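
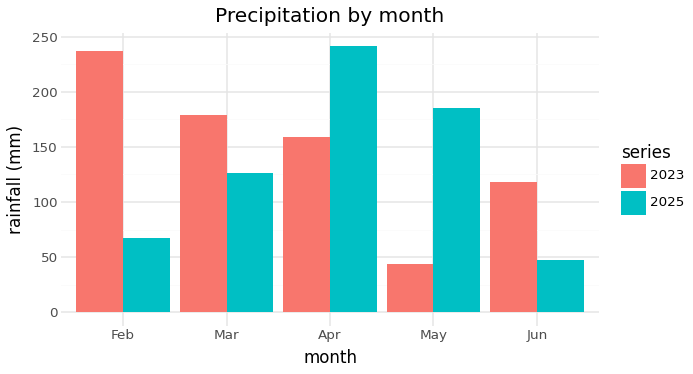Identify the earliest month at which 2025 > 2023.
Apr

Mar: 2025 ≈ 125 vs 2023 ≈ 175 (not yet); Apr: 2025 ≈ 250 vs 2023 ≈ 150 (first crossover).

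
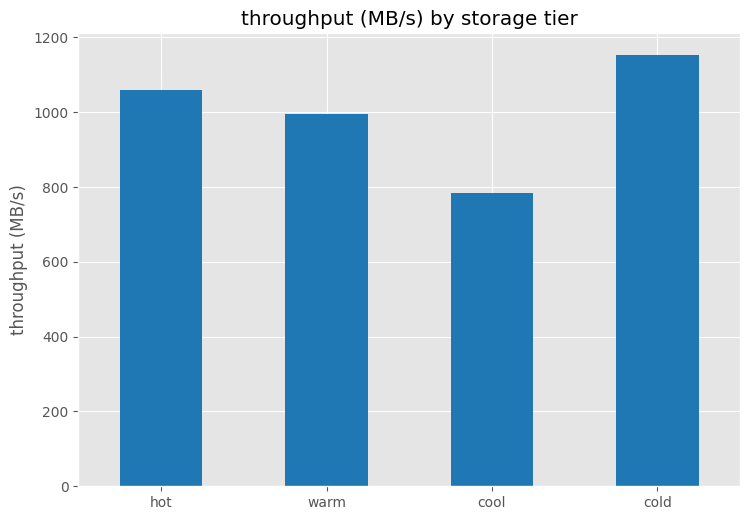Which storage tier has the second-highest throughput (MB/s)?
hot

Top 3: cold ≈ 1200, hot ≈ 1100, warm ≈ 1000.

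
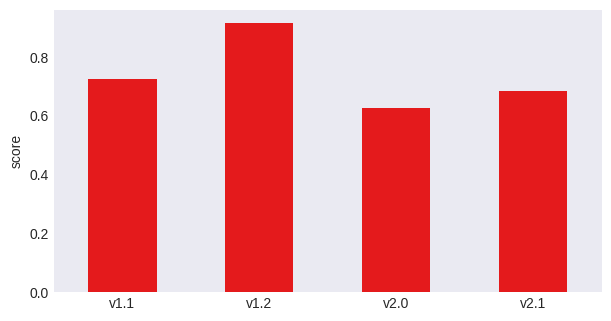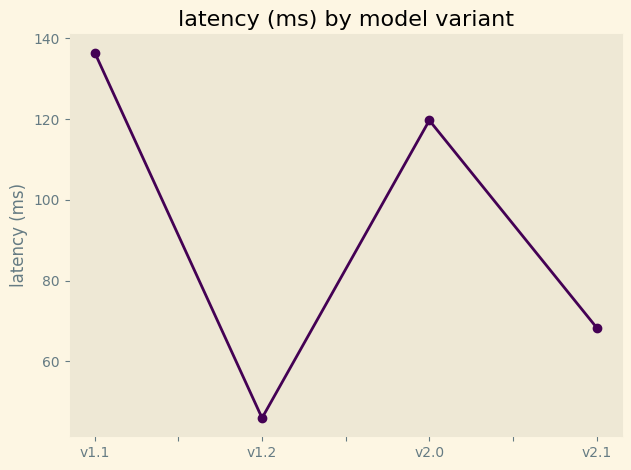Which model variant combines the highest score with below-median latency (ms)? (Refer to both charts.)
v1.2

Chart 2 median latency (ms) ≈ 100; below-median model variants: v1.2, v2.1. Among those, v1.2 has the highest score (≈ 0.9).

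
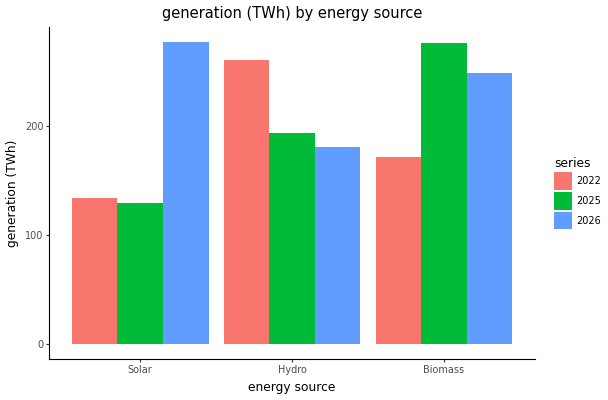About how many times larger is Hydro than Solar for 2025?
Hydro ≈ 200, Solar ≈ 125; 200/125 ≈ 1.6.

≈ 1.6×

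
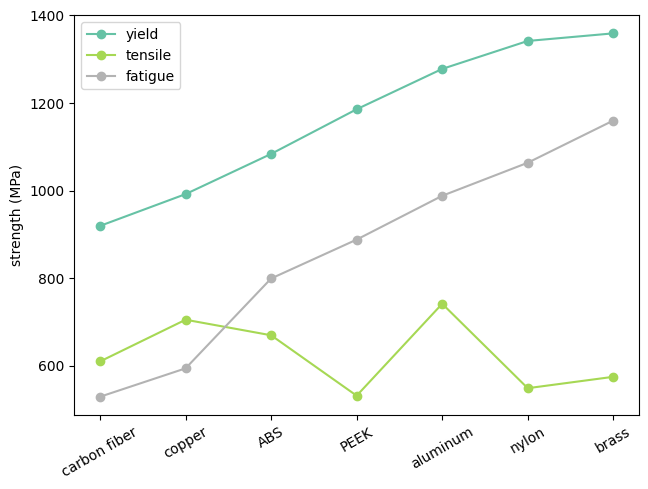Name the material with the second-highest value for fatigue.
Top 3 for fatigue: brass ≈ 1200, nylon ≈ 1100, aluminum ≈ 1000.

nylon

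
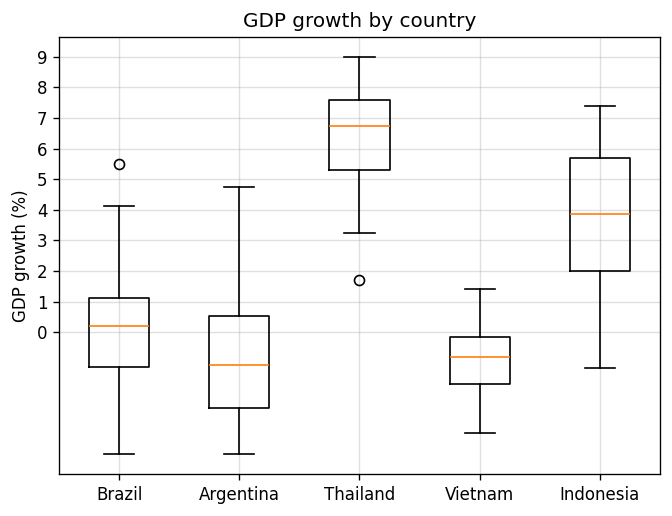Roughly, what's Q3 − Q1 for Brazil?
≈ 2

Q3 ≈ 1, Q1 ≈ -1; IQR ≈ 2.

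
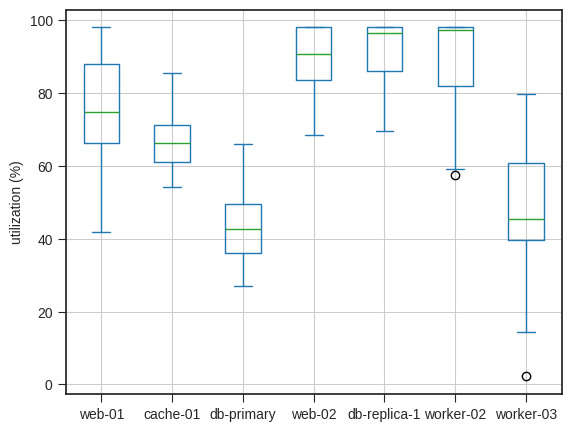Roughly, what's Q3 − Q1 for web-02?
≈ 15

Q3 ≈ 100, Q1 ≈ 85; IQR ≈ 15.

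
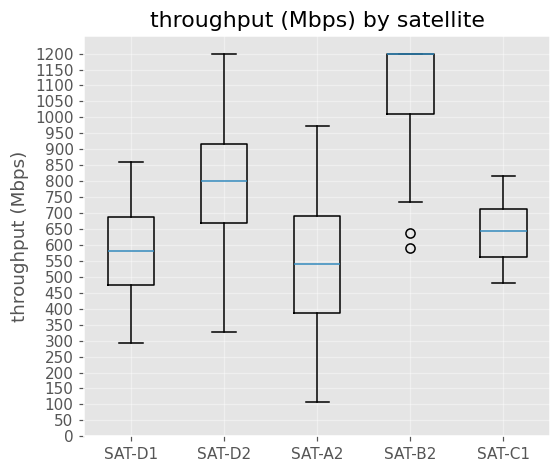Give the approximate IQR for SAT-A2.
≈ 300

Q3 ≈ 700, Q1 ≈ 400; IQR ≈ 300.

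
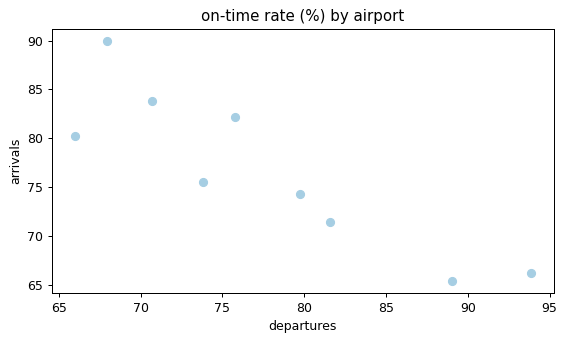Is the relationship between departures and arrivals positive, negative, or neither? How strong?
Points are negatively correlated; strong (|r| ≈ 0.9).

negative, strong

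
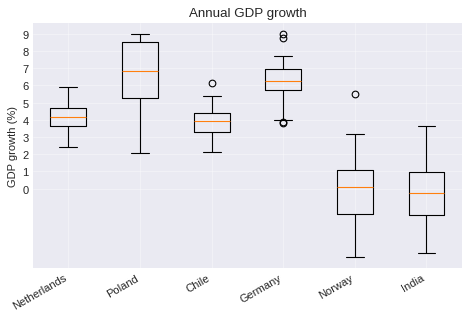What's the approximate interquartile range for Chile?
Q3 ≈ 4, Q1 ≈ 3; IQR ≈ 1.

≈ 1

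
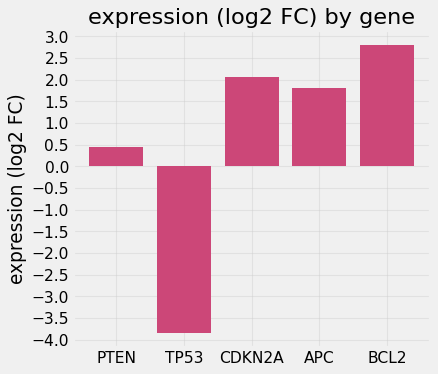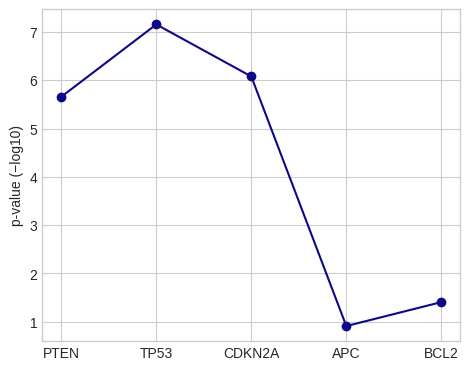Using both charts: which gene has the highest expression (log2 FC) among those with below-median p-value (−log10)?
BCL2

Chart 2 median p-value (−log10) ≈ 6; below-median genes: APC, BCL2. Among those, BCL2 has the highest expression (log2 FC) (≈ 3).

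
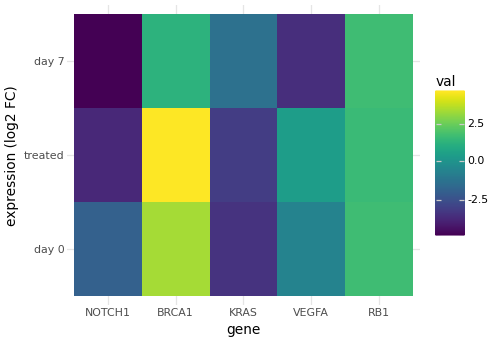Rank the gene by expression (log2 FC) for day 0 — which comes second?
Top 3 for day 0: BRCA1 ≈ 3, RB1 ≈ 2, VEGFA ≈ -1.

RB1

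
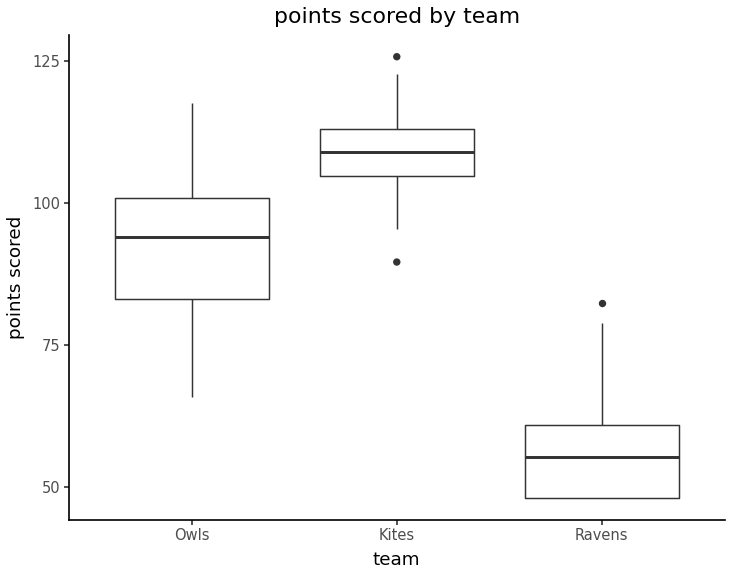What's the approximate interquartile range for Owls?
≈ 15

Q3 ≈ 100, Q1 ≈ 85; IQR ≈ 15.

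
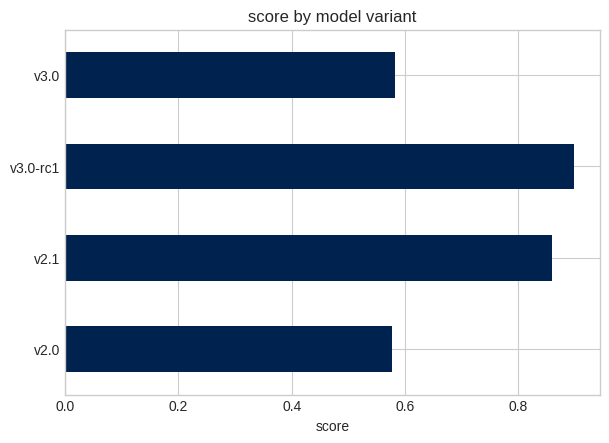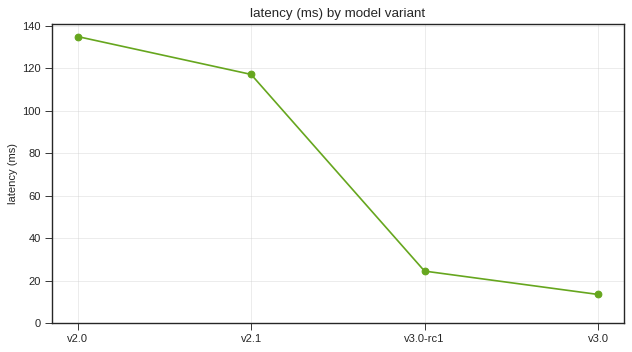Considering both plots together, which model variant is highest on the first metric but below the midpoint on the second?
Chart 2 median latency (ms) ≈ 80; below-median model variants: v3.0-rc1, v3.0. Among those, v3.0-rc1 has the highest score (≈ 0.9).

v3.0-rc1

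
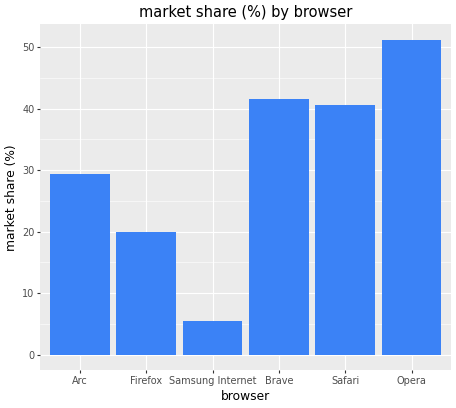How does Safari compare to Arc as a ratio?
Safari ≈ 40, Arc ≈ 30; 40/30 ≈ 1.33.

≈ 1.33×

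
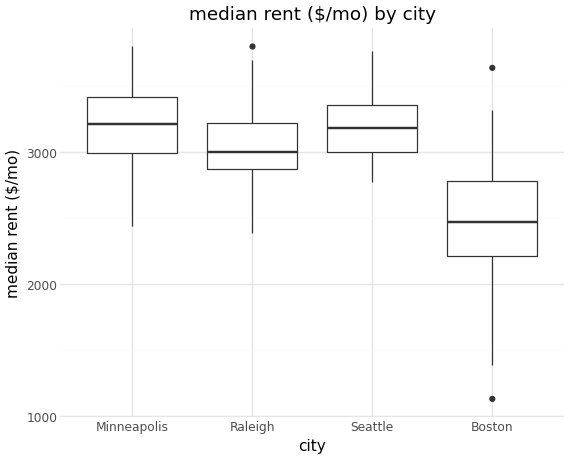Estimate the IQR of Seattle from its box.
Q3 ≈ 3400, Q1 ≈ 3000; IQR ≈ 400.

≈ 400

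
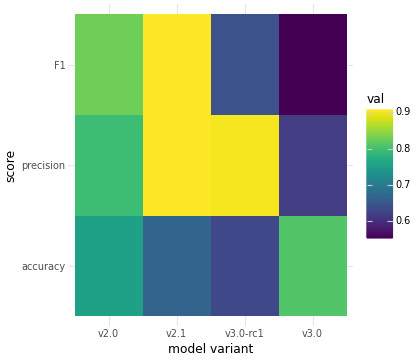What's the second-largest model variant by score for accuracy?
v2.0

Top 3 for accuracy: v3.0 ≈ 0.80, v2.0 ≈ 0.75, v2.1 ≈ 0.65.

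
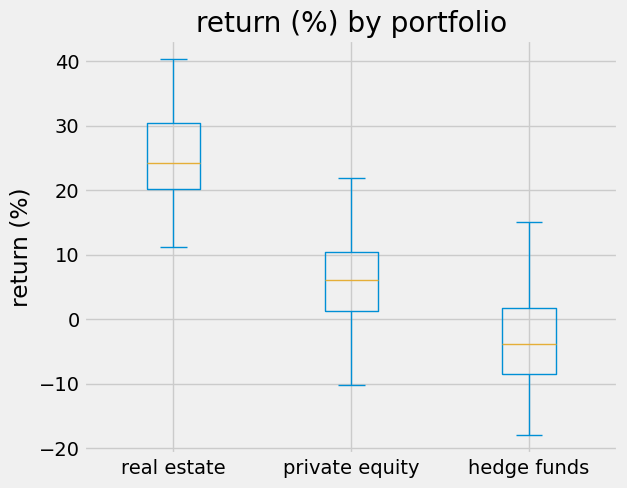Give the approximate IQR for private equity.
≈ 10

Q3 ≈ 10, Q1 ≈ 0; IQR ≈ 10.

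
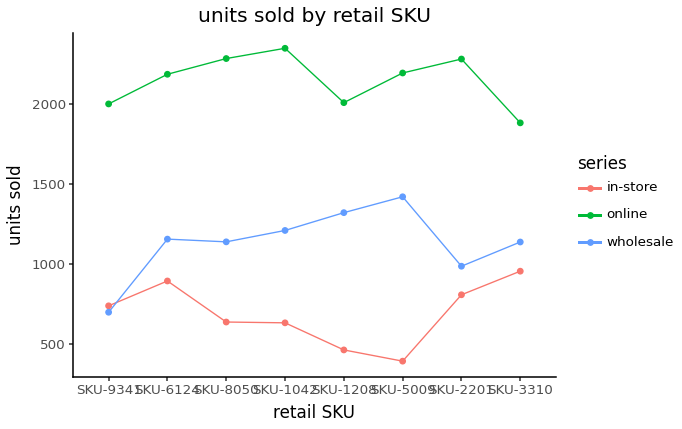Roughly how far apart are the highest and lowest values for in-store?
≈ 600

Max SKU-3310 ≈ 1000, min SKU-5009 ≈ 400; range ≈ 600.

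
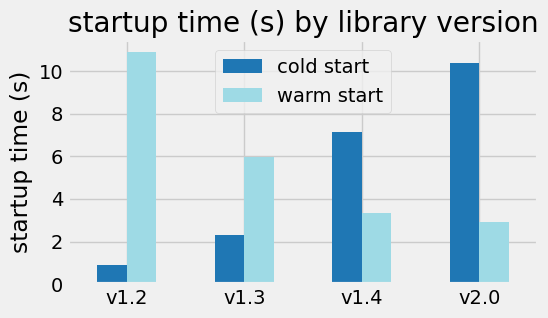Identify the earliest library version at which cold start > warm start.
v1.4

v1.3: cold start ≈ 2 vs warm start ≈ 6 (not yet); v1.4: cold start ≈ 7 vs warm start ≈ 3 (first crossover).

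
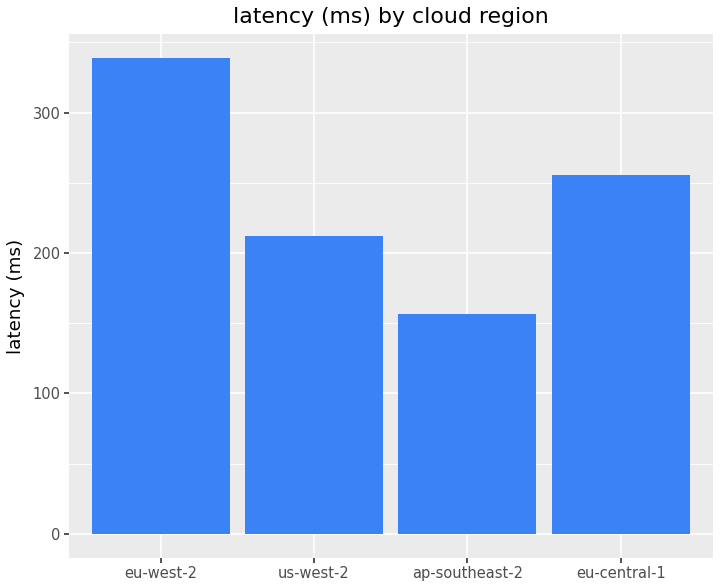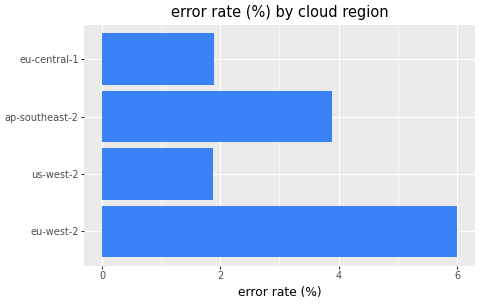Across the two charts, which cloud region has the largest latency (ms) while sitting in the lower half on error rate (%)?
eu-central-1

Chart 2 median error rate (%) ≈ 3; below-median cloud regions: us-west-2, eu-central-1. Among those, eu-central-1 has the highest latency (ms) (≈ 250).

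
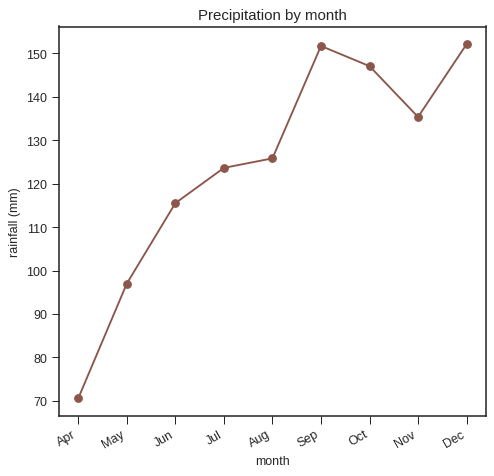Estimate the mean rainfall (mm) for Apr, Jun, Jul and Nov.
(70 + 120 + 120 + 140) / 4 ≈ 112.

≈ 112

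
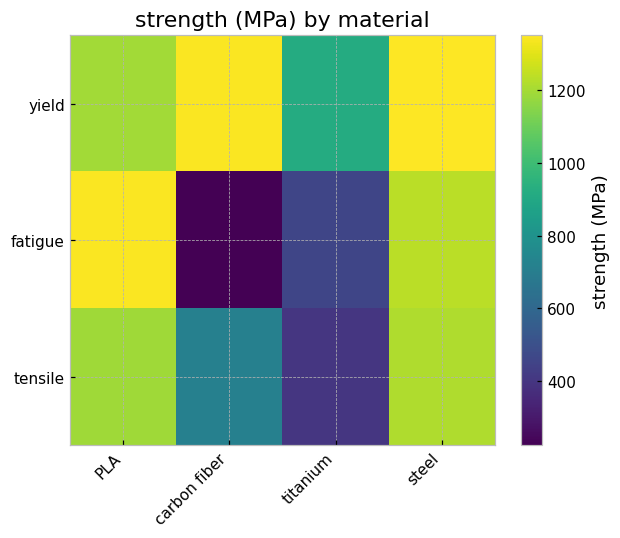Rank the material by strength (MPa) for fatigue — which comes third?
titanium

Top 4 for fatigue: PLA ≈ 1300, steel ≈ 1200, titanium ≈ 500, carbon fiber ≈ 200.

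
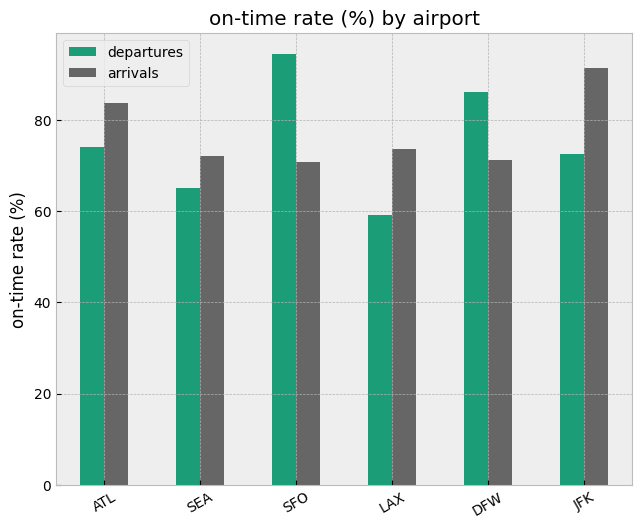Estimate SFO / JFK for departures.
SFO ≈ 90, JFK ≈ 70; 90/70 ≈ 1.29.

≈ 1.29×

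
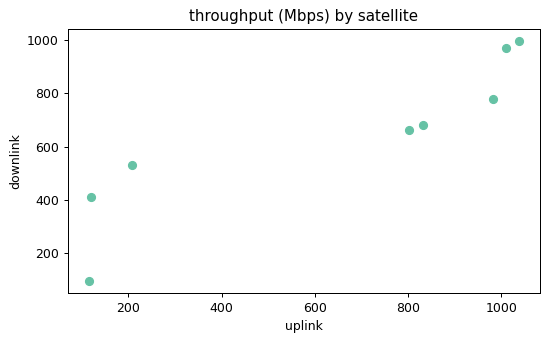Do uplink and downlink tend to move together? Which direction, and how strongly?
Points are positively correlated; strong (|r| ≈ 0.9).

positive, strong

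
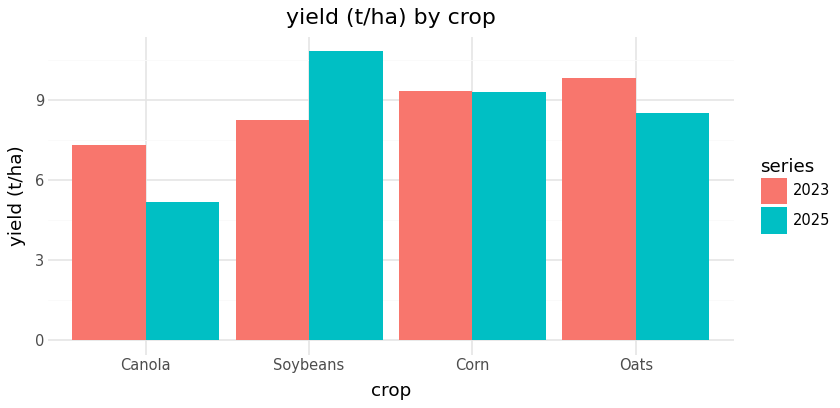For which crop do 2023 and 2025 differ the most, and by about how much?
Soybeans, ≈ 3 t/ha

Soybeans: 2023 ≈ 8, 2025 ≈ 11 → gap ≈ 3. Next-largest (Canola) is only ≈ 2.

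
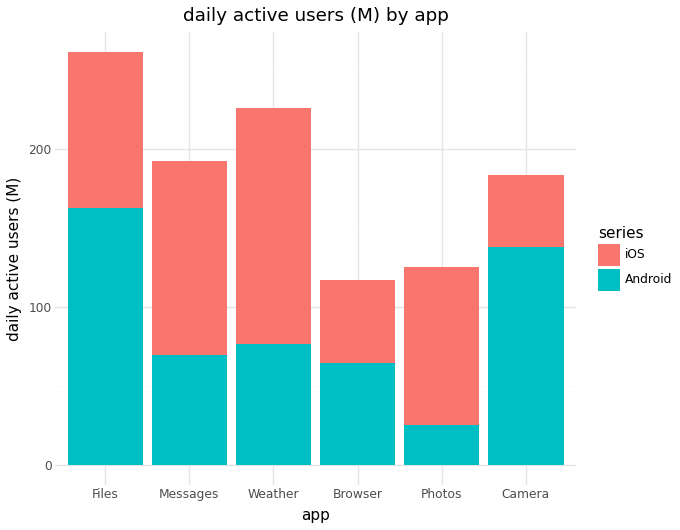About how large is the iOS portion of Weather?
iOS top ≈ 225, bottom ≈ 75; segment ≈ 150.

≈ 150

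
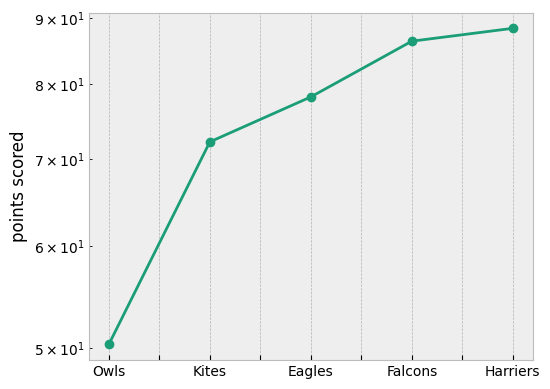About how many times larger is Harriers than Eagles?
≈ 1.12×

Harriers ≈ 90, Eagles ≈ 80; 90/80 ≈ 1.12.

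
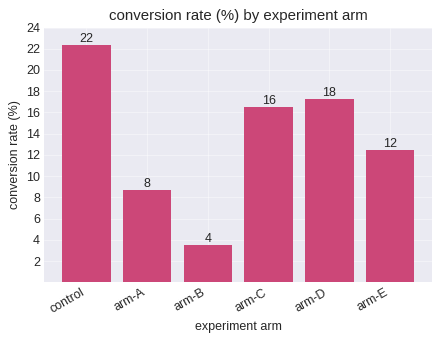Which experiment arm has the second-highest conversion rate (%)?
arm-D

Top 3: control ≈ 22, arm-D ≈ 18, arm-C ≈ 16.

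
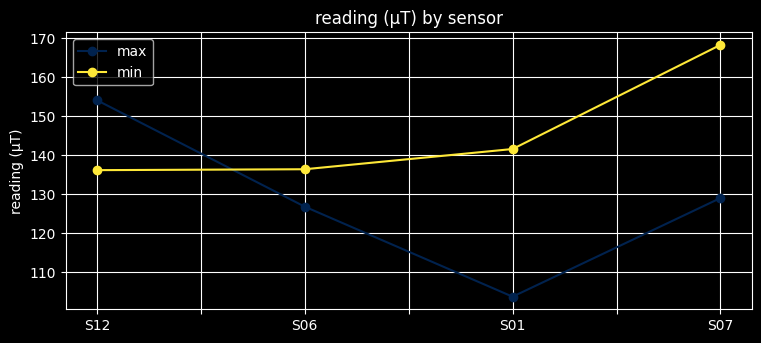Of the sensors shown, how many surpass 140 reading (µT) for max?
Above 140: S12.

1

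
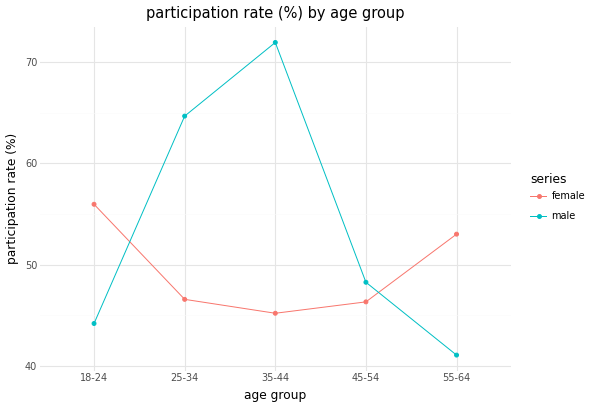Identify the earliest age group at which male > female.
25-34

18-24: male ≈ 45 vs female ≈ 55 (not yet); 25-34: male ≈ 65 vs female ≈ 45 (first crossover).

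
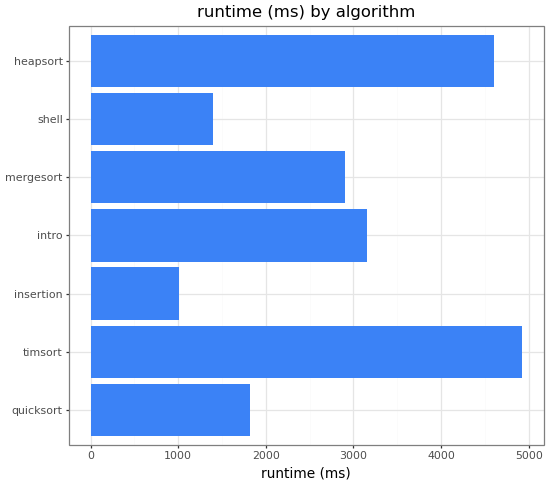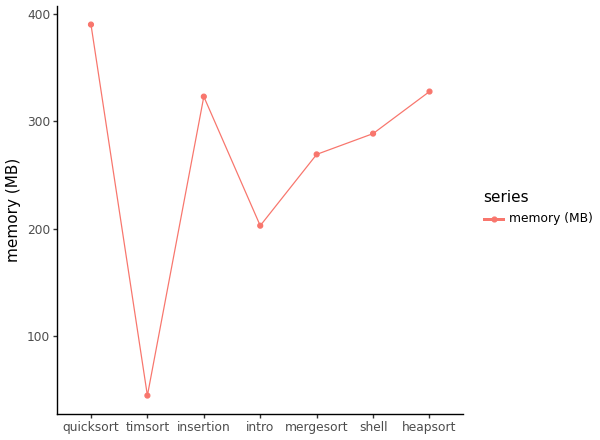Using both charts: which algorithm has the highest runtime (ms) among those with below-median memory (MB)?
timsort

Chart 2 median memory (MB) ≈ 300; below-median algorithms: timsort, intro, mergesort. Among those, timsort has the highest runtime (ms) (≈ 5000).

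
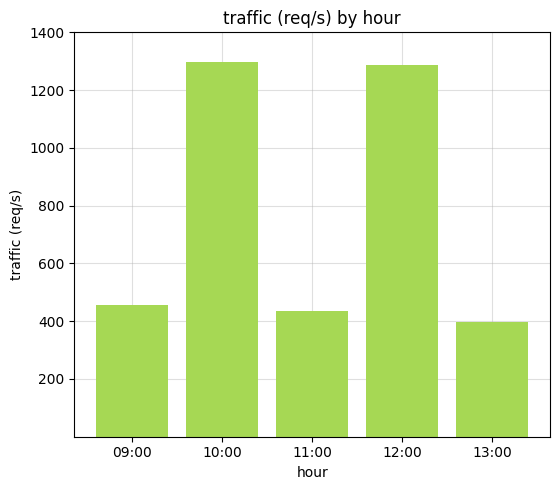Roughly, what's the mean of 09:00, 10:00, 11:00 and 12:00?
≈ 800

(400 + 1200 + 400 + 1200) / 4 ≈ 800.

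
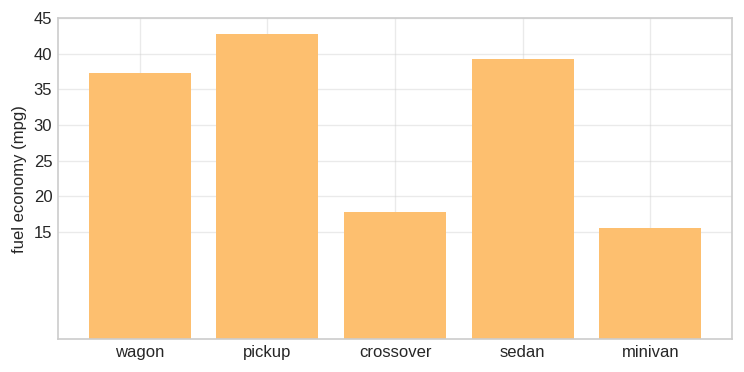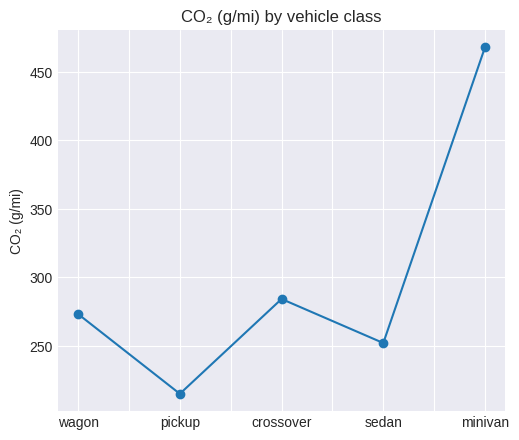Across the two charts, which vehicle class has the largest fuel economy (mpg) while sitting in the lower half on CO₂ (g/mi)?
Chart 2 median CO₂ (g/mi) ≈ 250; below-median vehicle classes: pickup, sedan. Among those, pickup has the highest fuel economy (mpg) (≈ 45).

pickup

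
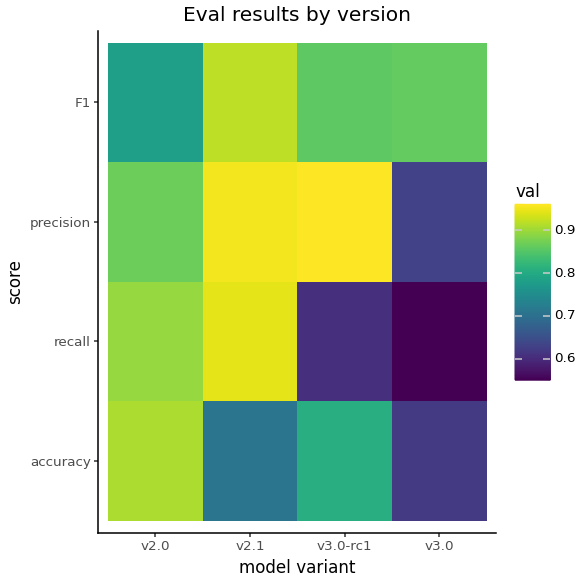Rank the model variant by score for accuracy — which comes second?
v3.0-rc1

Top 3 for accuracy: v2.0 ≈ 0.90, v3.0-rc1 ≈ 0.80, v2.1 ≈ 0.70.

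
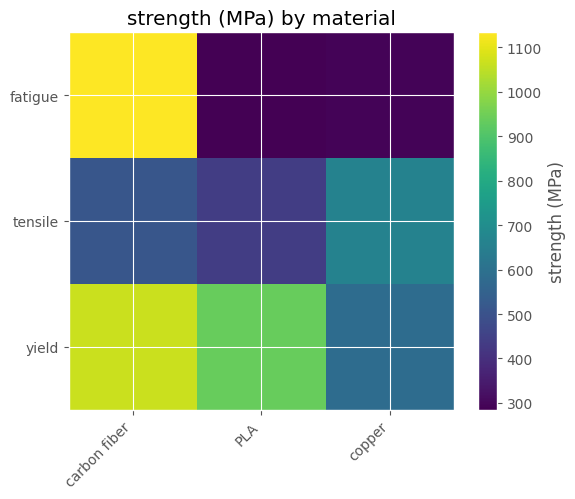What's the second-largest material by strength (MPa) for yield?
Top 3 for yield: carbon fiber ≈ 1100, PLA ≈ 900, copper ≈ 600.

PLA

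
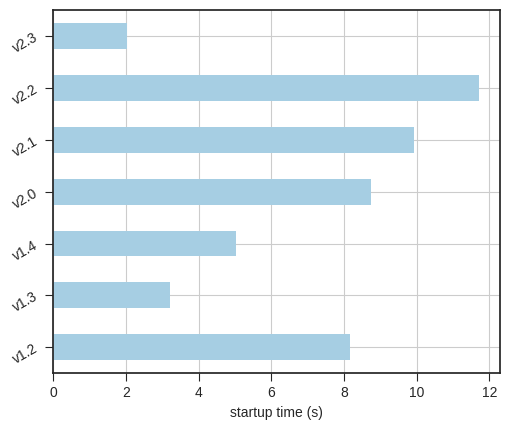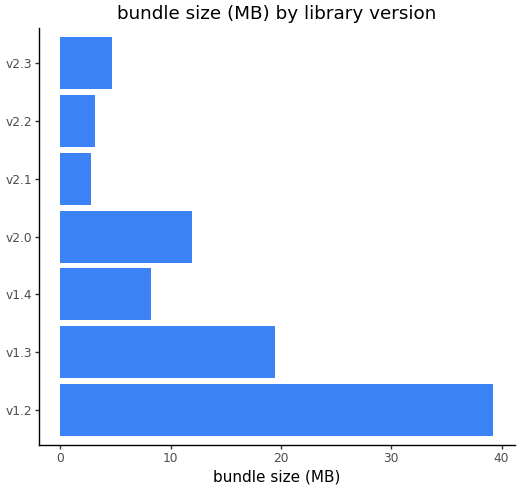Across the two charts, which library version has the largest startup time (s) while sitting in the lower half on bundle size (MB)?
v2.2

Chart 2 median bundle size (MB) ≈ 10; below-median library versions: v2.1, v2.2, v2.3. Among those, v2.2 has the highest startup time (s) (≈ 12).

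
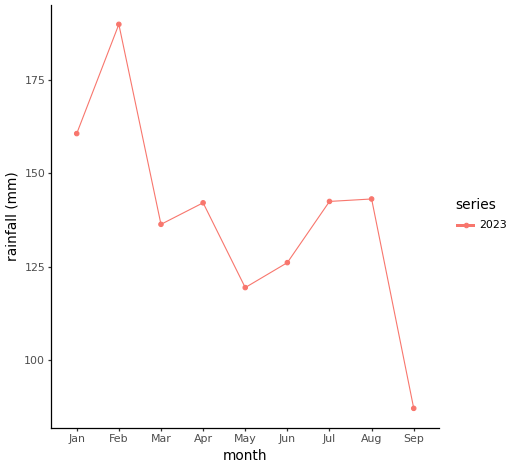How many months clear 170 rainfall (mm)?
Above 170: Feb.

1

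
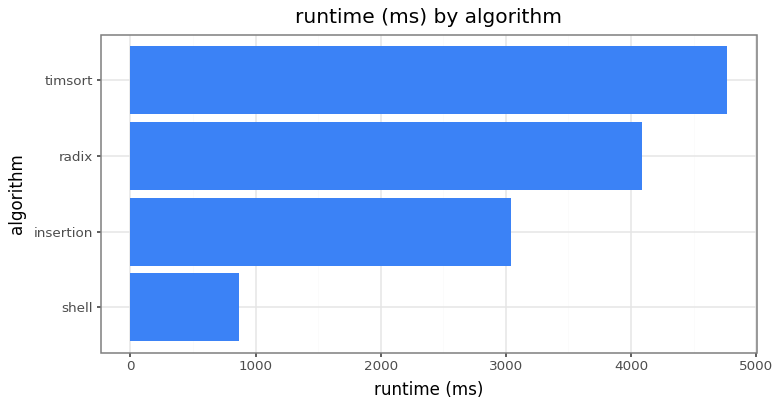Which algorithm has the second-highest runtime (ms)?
radix

Top 3: timsort ≈ 5000, radix ≈ 4000, insertion ≈ 3000.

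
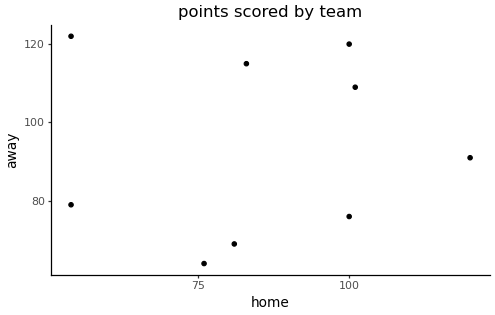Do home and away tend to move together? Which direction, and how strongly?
Points are roughly uncorrelated; weak (|r| ≈ 0.0).

no clear correlation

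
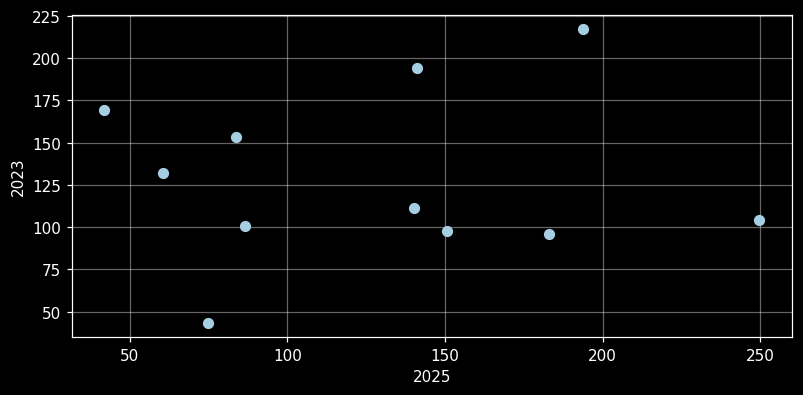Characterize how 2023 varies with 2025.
no clear correlation

Points are roughly uncorrelated; weak (|r| ≈ 0.1).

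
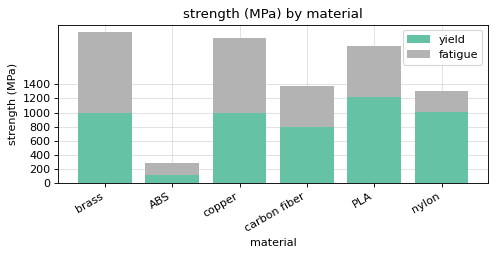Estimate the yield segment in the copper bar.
≈ 1000

yield top ≈ 1000, bottom ≈ 0; segment ≈ 1000.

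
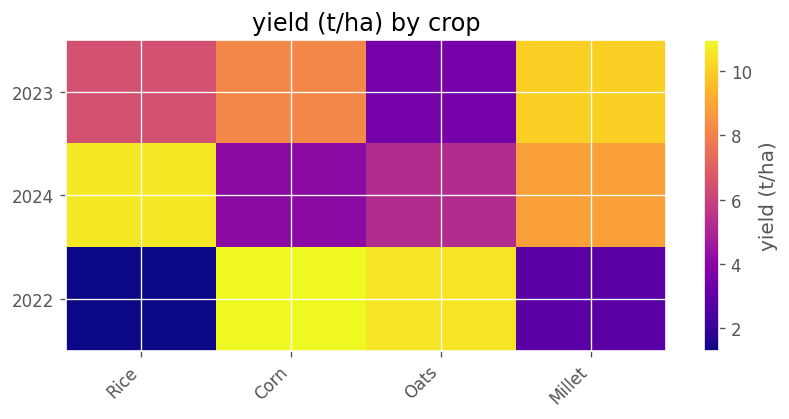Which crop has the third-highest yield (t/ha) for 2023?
Top 4 for 2023: Millet ≈ 10, Corn ≈ 8, Rice ≈ 6, Oats ≈ 4.

Rice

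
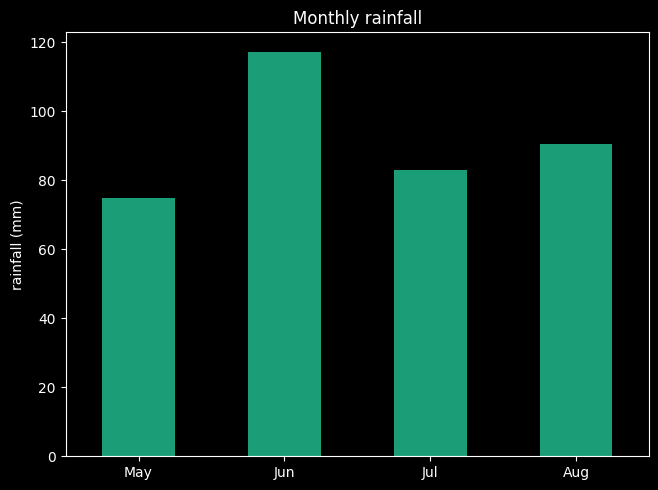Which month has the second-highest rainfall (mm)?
Aug

Top 3: Jun ≈ 120, Aug ≈ 90, Jul ≈ 80.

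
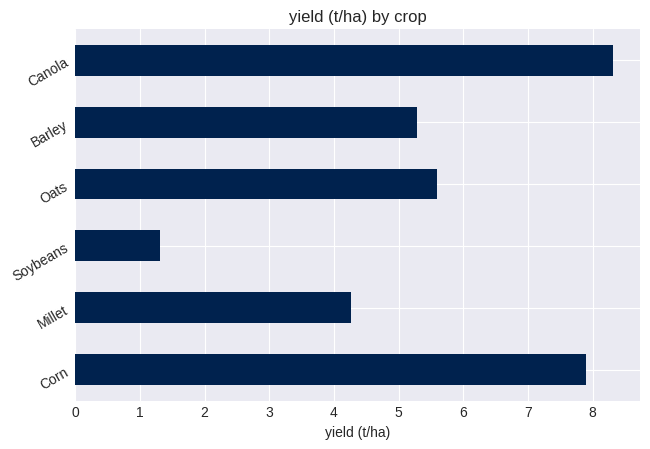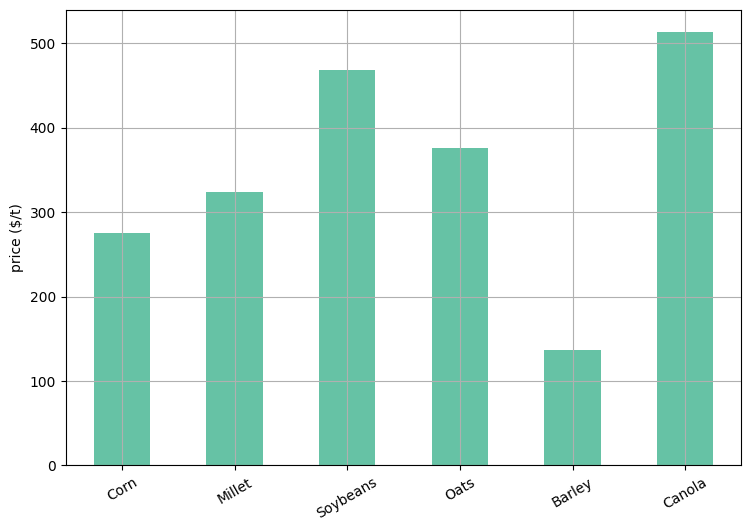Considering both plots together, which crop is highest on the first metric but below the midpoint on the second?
Corn

Chart 2 median price ($/t) ≈ 350; below-median crops: Corn, Millet, Barley. Among those, Corn has the highest yield (t/ha) (≈ 8).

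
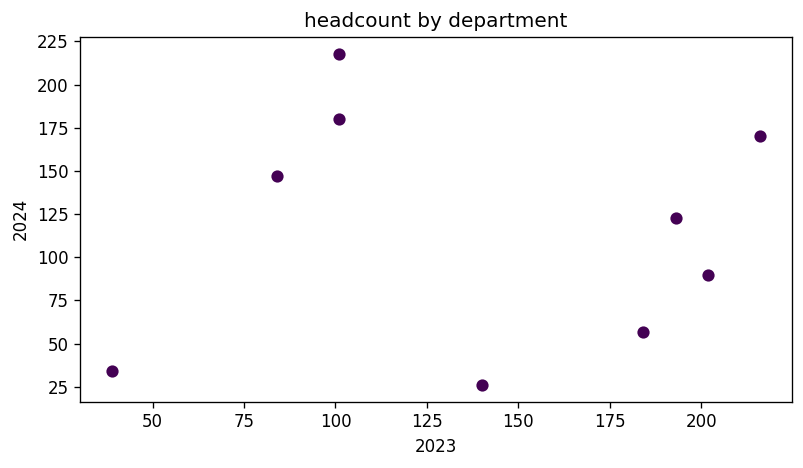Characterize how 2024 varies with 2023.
no clear correlation

Points are roughly uncorrelated; weak (|r| ≈ 0.0).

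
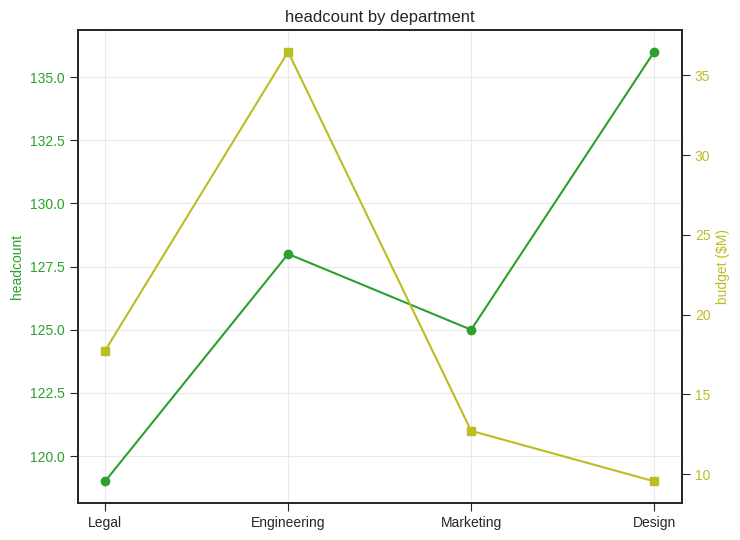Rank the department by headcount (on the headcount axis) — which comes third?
Top 4 (on the headcount axis): Design ≈ 136, Engineering ≈ 128, Marketing ≈ 124, Legal ≈ 120.

Marketing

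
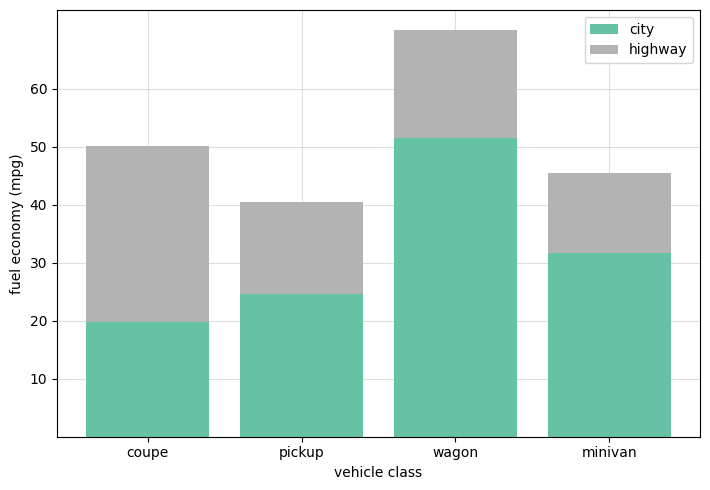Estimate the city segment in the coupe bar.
≈ 20

city top ≈ 20, bottom ≈ 0; segment ≈ 20.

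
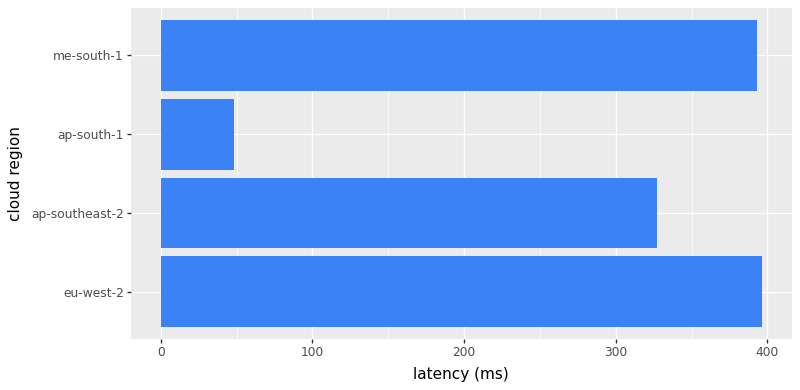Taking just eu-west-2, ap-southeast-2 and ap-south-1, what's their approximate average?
(400 + 350 + 50) / 3 ≈ 267.

≈ 267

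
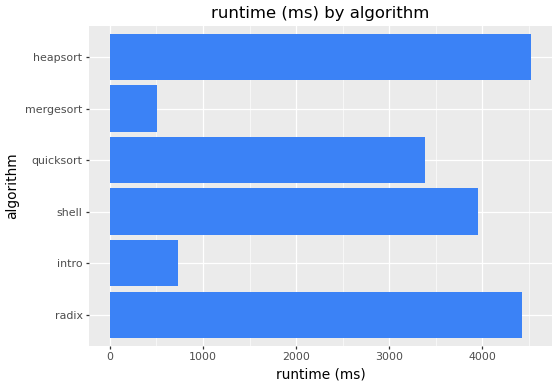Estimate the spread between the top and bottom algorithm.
≈ 4000

Max heapsort ≈ 4500, min mergesort ≈ 500; range ≈ 4000.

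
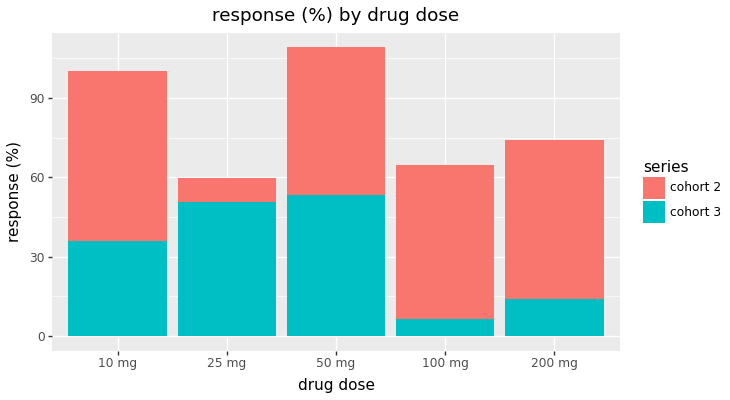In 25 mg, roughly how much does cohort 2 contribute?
cohort 2 top ≈ 60, bottom ≈ 50; segment ≈ 10.

≈ 10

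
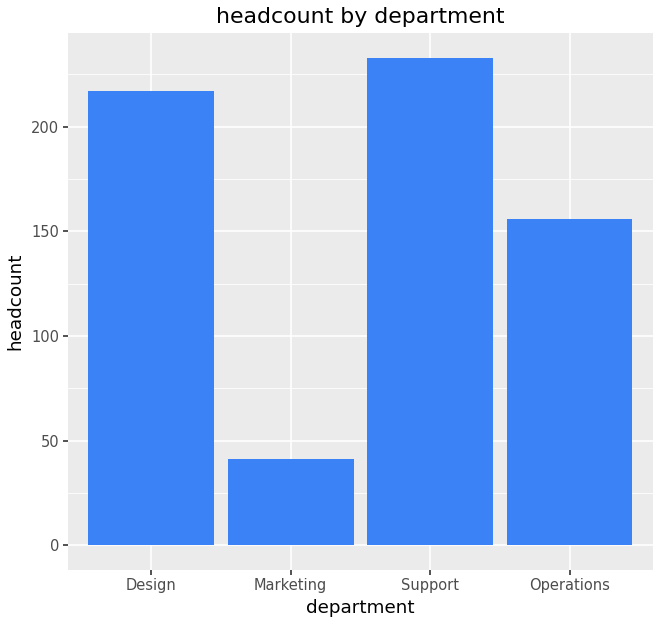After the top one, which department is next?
Design

Top 3: Support ≈ 240, Design ≈ 220, Operations ≈ 160.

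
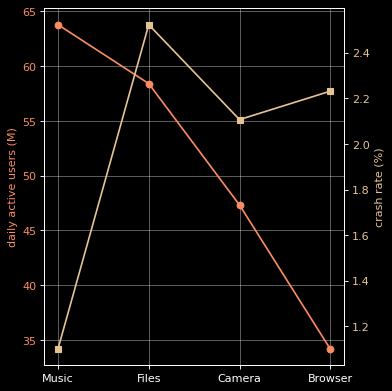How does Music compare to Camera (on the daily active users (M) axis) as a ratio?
≈ 1.44×

Music ≈ 65, Camera ≈ 45; 65/45 ≈ 1.44.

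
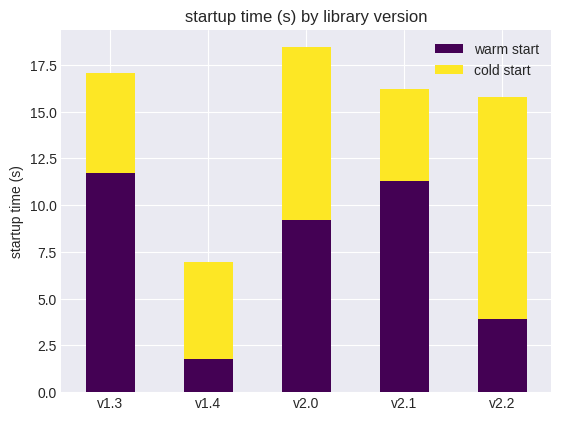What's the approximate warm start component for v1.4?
warm start top ≈ 2, bottom ≈ 0; segment ≈ 2.

≈ 2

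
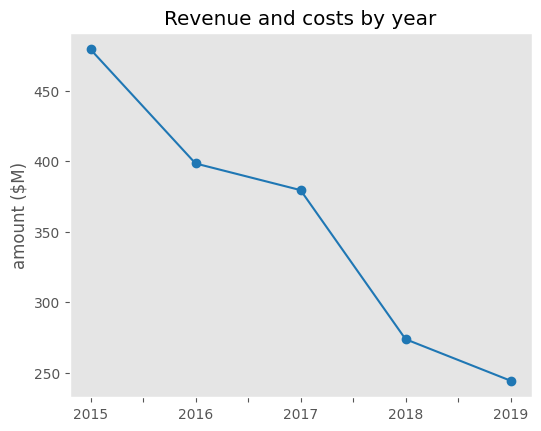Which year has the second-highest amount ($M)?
Top 3: 2015 ≈ 480, 2016 ≈ 400, 2017 ≈ 380.

2016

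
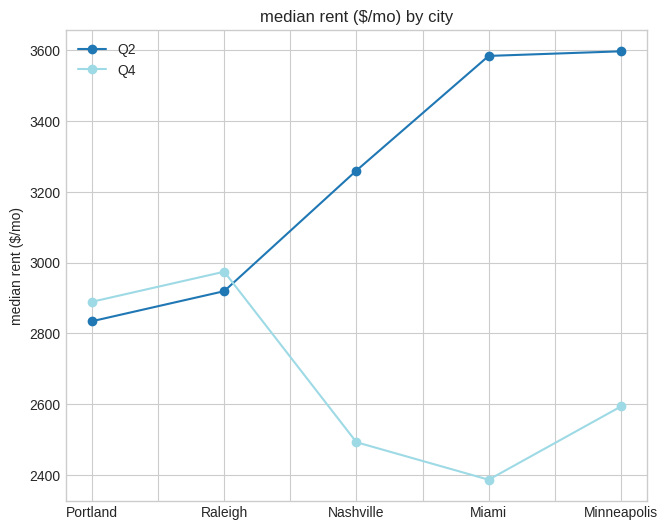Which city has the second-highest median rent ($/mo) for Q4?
Portland

Top 3 for Q4: Raleigh ≈ 3000, Portland ≈ 2800, Minneapolis ≈ 2600.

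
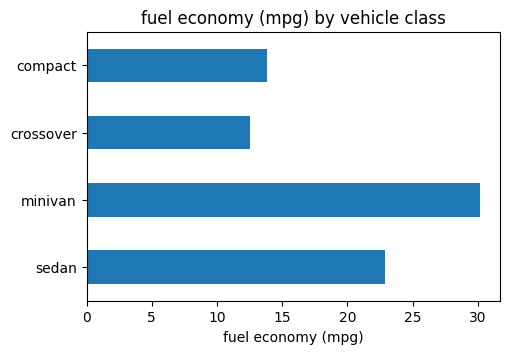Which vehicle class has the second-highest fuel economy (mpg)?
sedan

Top 3: minivan ≈ 30, sedan ≈ 25, compact ≈ 15.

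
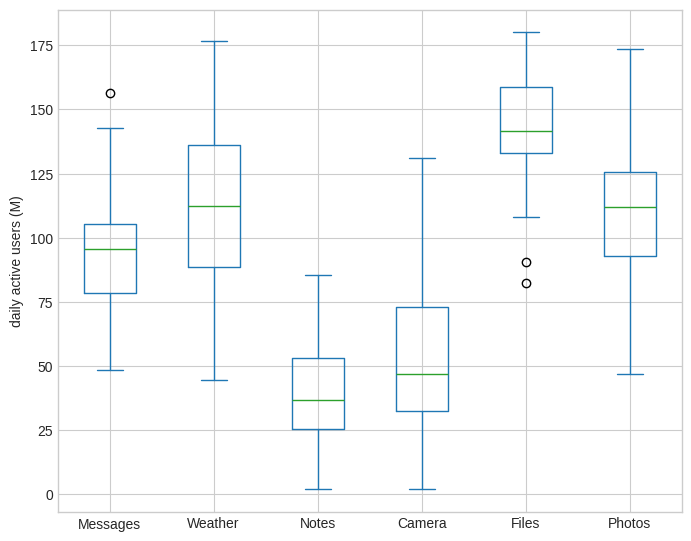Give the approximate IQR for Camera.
Q3 ≈ 70, Q1 ≈ 30; IQR ≈ 40.

≈ 40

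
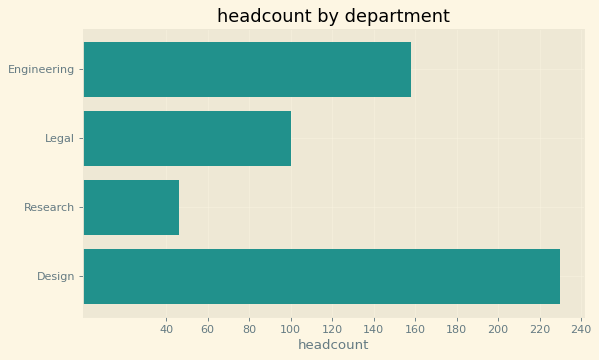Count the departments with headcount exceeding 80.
Above 80: Engineering, Legal, Design.

3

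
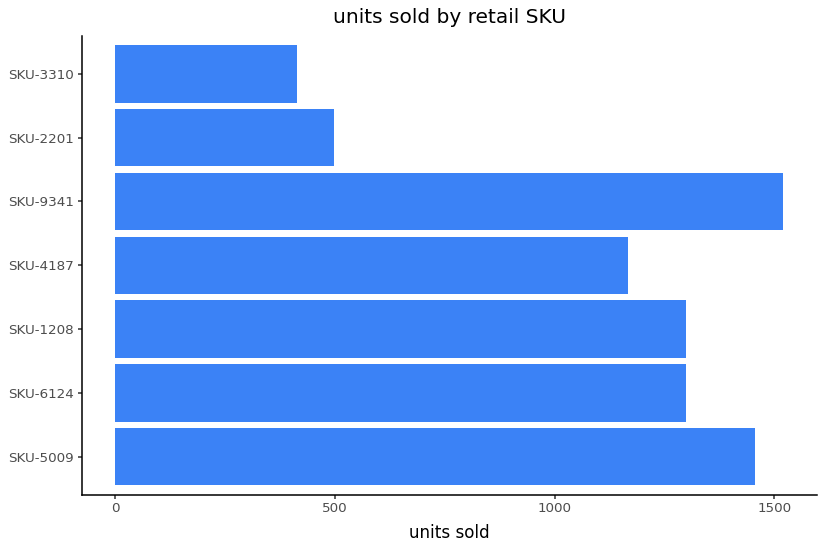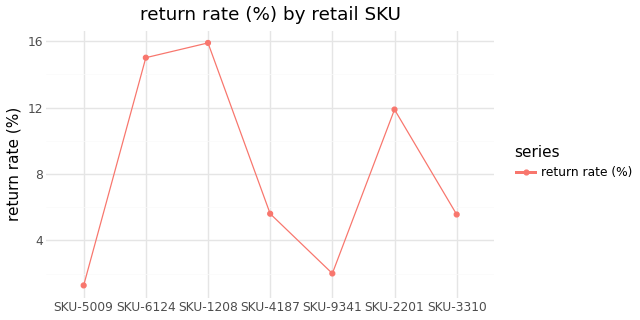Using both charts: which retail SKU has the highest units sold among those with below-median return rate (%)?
SKU-9341

Chart 2 median return rate (%) ≈ 6; below-median retail SKUs: SKU-5009, SKU-9341, SKU-3310. Among those, SKU-9341 has the highest units sold (≈ 1600).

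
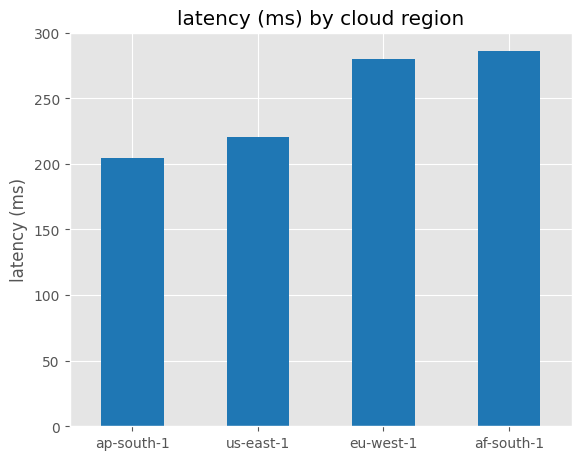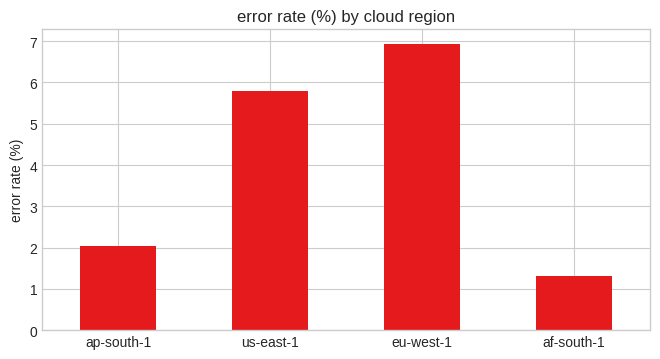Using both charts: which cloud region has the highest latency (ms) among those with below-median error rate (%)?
Chart 2 median error rate (%) ≈ 4; below-median cloud regions: ap-south-1, af-south-1. Among those, af-south-1 has the highest latency (ms) (≈ 300).

af-south-1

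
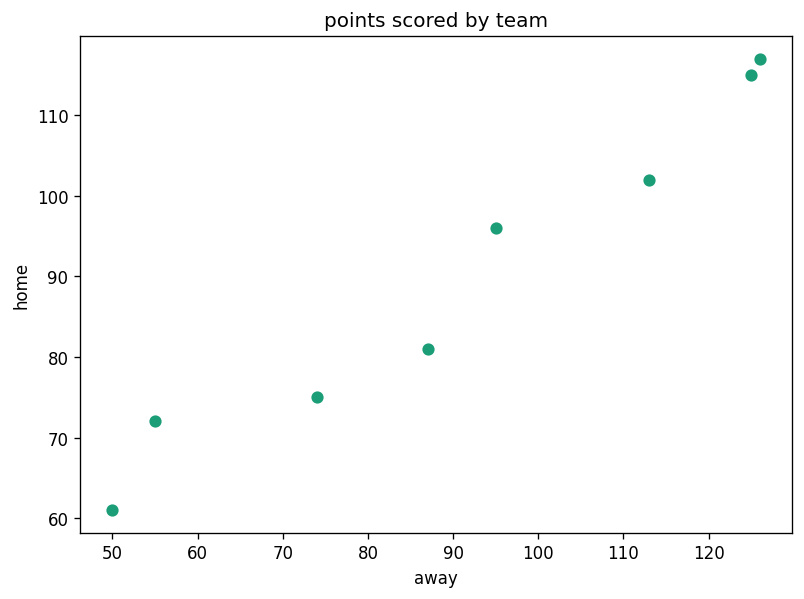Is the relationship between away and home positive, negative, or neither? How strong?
Points are positively correlated; strong (|r| ≈ 1.0).

positive, strong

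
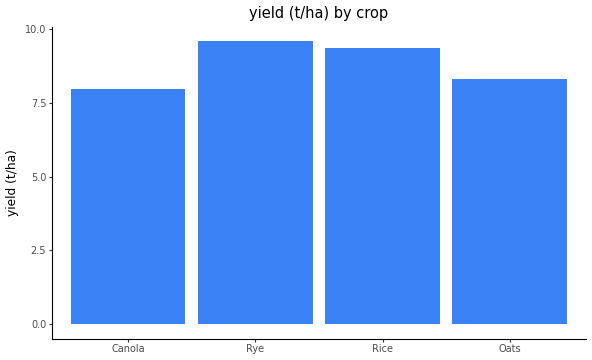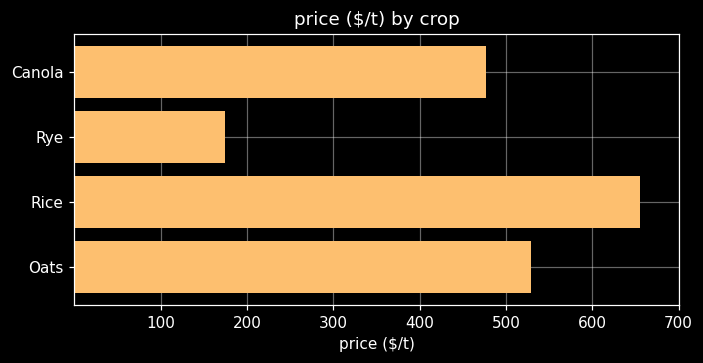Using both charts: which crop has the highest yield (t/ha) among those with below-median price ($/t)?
Rye

Chart 2 median price ($/t) ≈ 500; below-median crops: Canola, Rye. Among those, Rye has the highest yield (t/ha) (≈ 10).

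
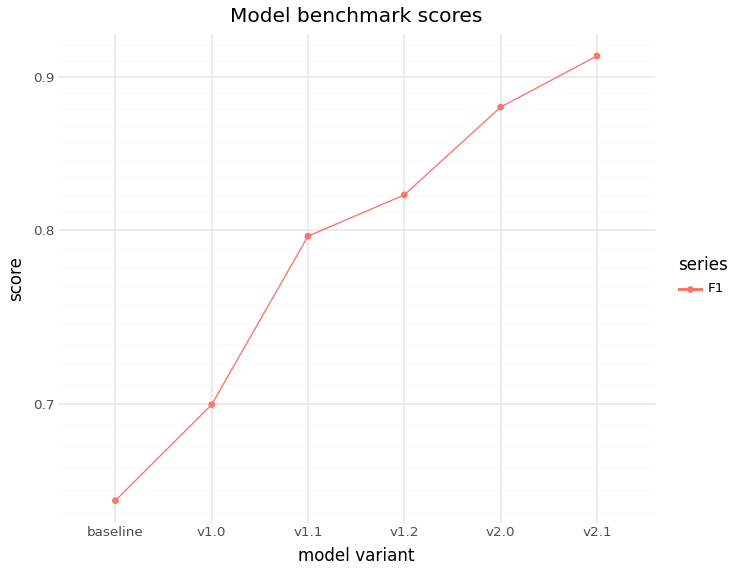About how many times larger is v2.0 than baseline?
v2.0 ≈ 0.90, baseline ≈ 0.65; 0.90/0.65 ≈ 1.38.

≈ 1.38×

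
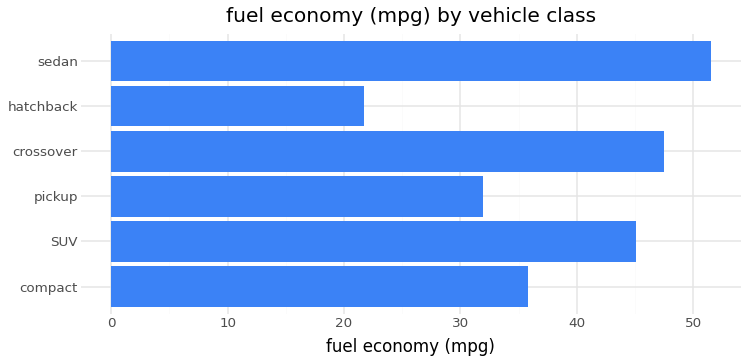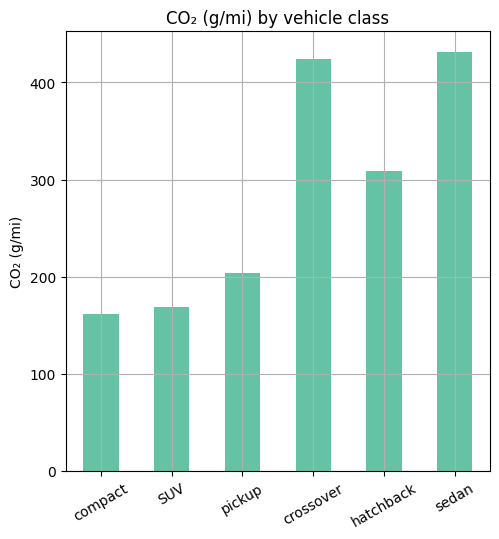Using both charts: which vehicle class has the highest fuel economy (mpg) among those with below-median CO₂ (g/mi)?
Chart 2 median CO₂ (g/mi) ≈ 250; below-median vehicle classes: compact, SUV, pickup. Among those, SUV has the highest fuel economy (mpg) (≈ 45).

SUV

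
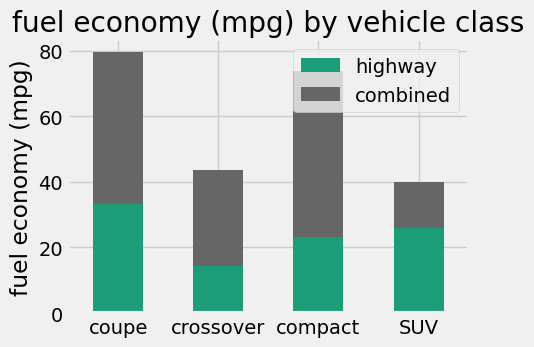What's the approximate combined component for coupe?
≈ 50

combined top ≈ 80, bottom ≈ 30; segment ≈ 50.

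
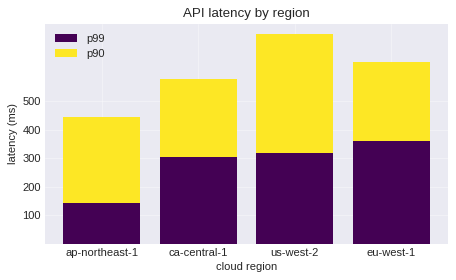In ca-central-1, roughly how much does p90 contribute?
≈ 300

p90 top ≈ 600, bottom ≈ 300; segment ≈ 300.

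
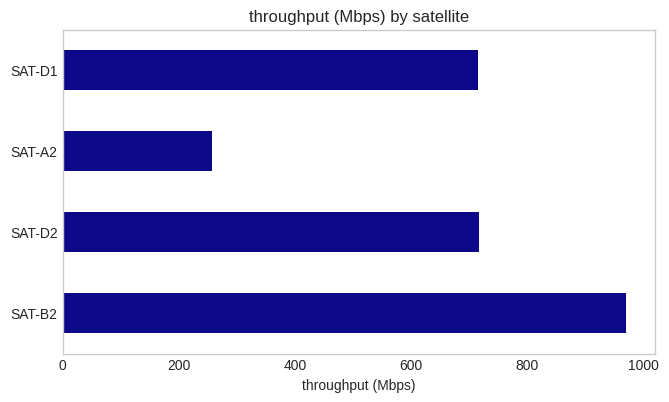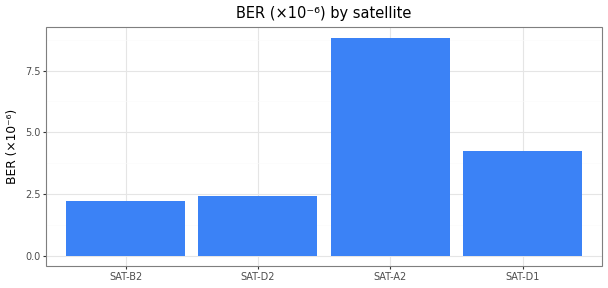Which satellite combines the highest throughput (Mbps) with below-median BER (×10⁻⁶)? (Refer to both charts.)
SAT-B2

Chart 2 median BER (×10⁻⁶) ≈ 3; below-median satellites: SAT-B2, SAT-D2. Among those, SAT-B2 has the highest throughput (Mbps) (≈ 1000).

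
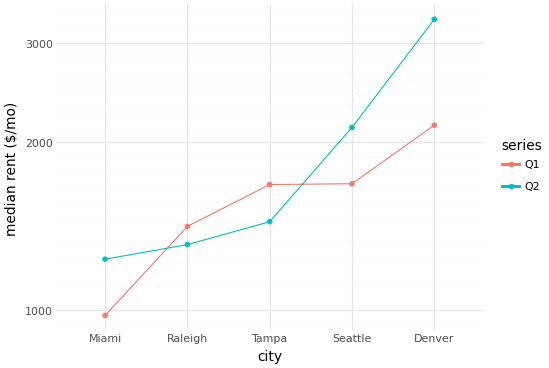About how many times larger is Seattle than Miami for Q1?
≈ 1.6×

Seattle ≈ 1600, Miami ≈ 1000; 1600/1000 ≈ 1.6.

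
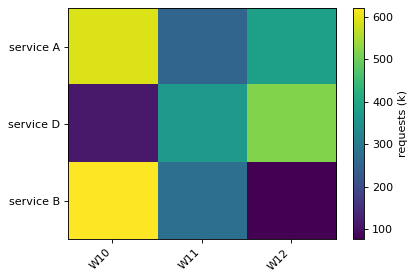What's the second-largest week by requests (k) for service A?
Top 3 for service A: W10 ≈ 600, W12 ≈ 400, W11 ≈ 250.

W12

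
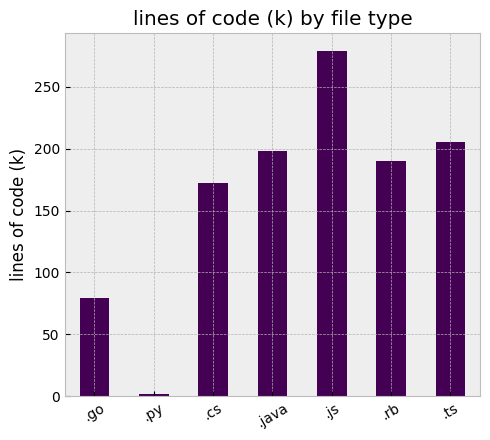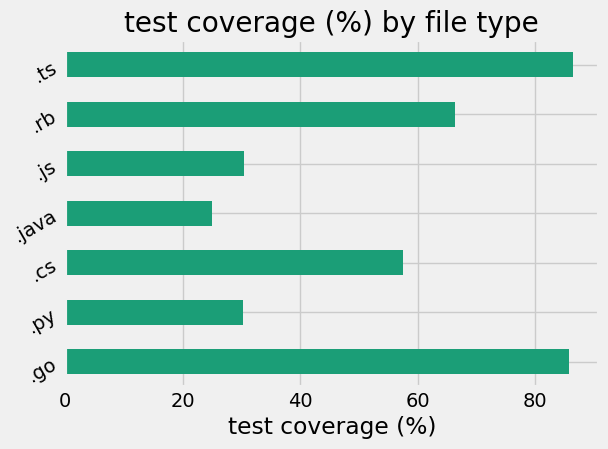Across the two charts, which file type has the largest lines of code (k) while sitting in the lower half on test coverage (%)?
Chart 2 median test coverage (%) ≈ 60; below-median file types: .py, .java, .js. Among those, .js has the highest lines of code (k) (≈ 300).

.js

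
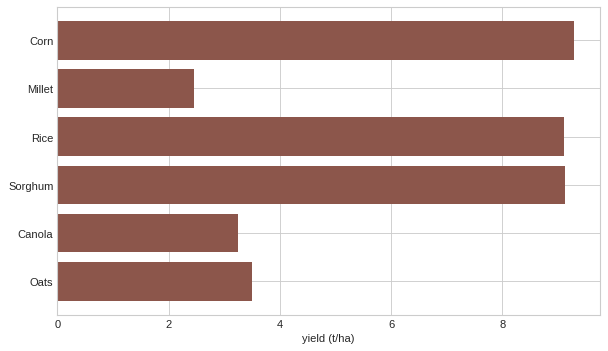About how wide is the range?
≈ 7

Max Corn ≈ 9, min Millet ≈ 2; range ≈ 7.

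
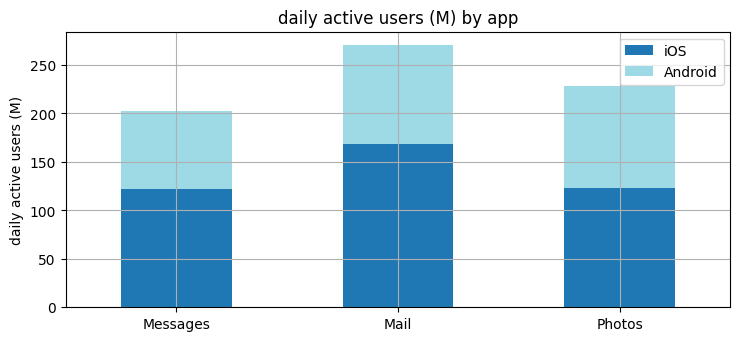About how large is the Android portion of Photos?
≈ 100

Android top ≈ 225, bottom ≈ 125; segment ≈ 100.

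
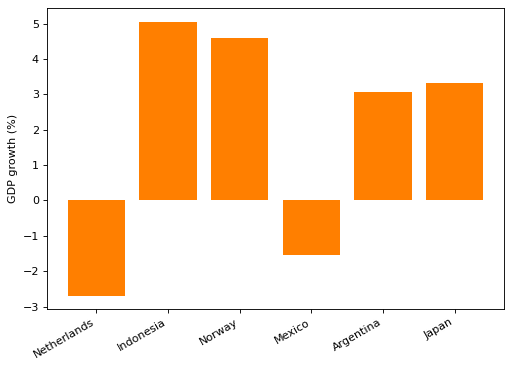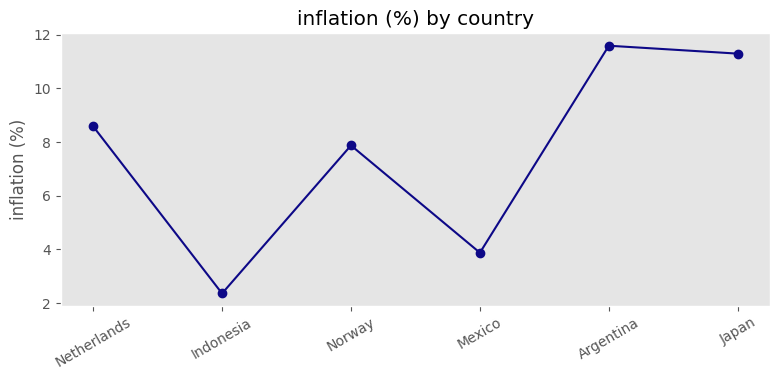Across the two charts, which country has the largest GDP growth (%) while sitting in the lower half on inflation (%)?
Chart 2 median inflation (%) ≈ 8; below-median countries: Indonesia, Norway, Mexico. Among those, Indonesia has the highest GDP growth (%) (≈ 5).

Indonesia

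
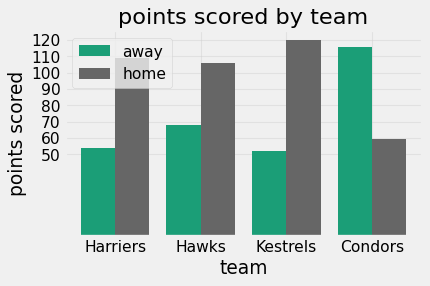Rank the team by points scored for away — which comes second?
Top 3 for away: Condors ≈ 120, Hawks ≈ 70, Harriers ≈ 50.

Hawks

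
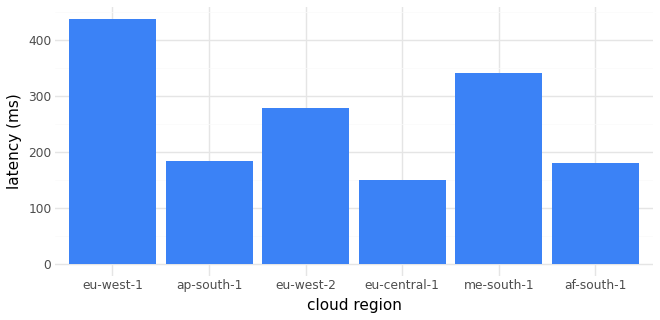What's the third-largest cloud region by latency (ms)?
eu-west-2

Top 4: eu-west-1 ≈ 450, me-south-1 ≈ 350, eu-west-2 ≈ 300, ap-south-1 ≈ 200.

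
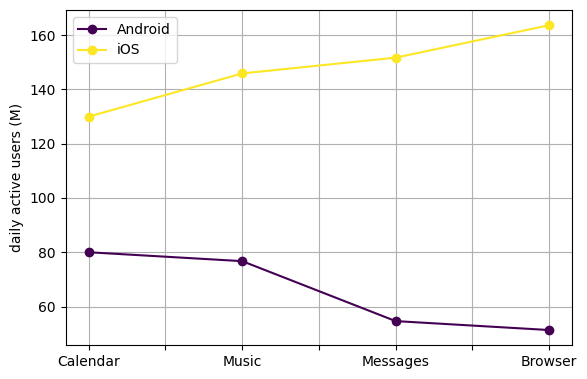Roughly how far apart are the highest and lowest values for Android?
≈ 30

Max Calendar ≈ 80, min Browser ≈ 50; range ≈ 30.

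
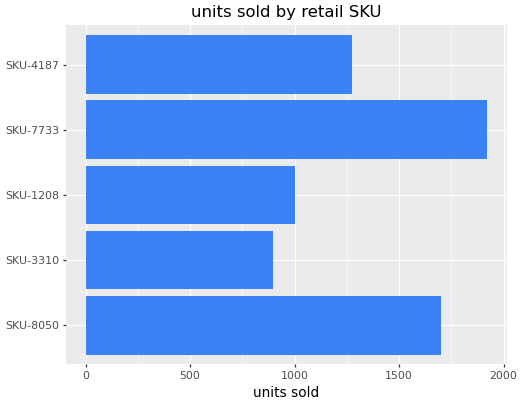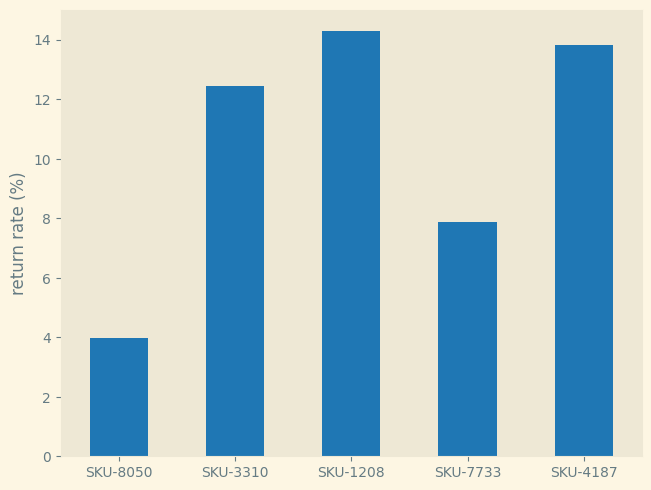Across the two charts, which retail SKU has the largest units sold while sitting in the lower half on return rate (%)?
SKU-7733

Chart 2 median return rate (%) ≈ 12; below-median retail SKUs: SKU-8050, SKU-7733. Among those, SKU-7733 has the highest units sold (≈ 2000).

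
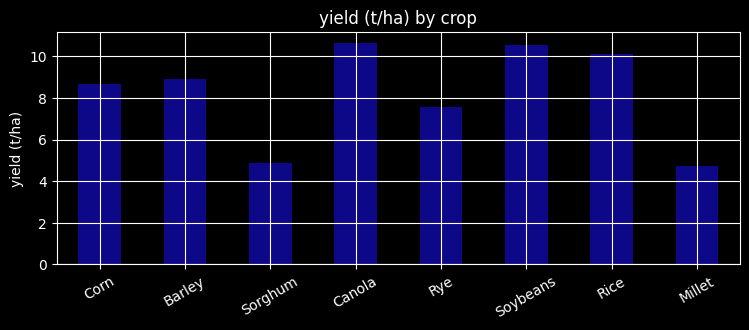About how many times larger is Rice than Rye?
Rice ≈ 10, Rye ≈ 8; 10/8 ≈ 1.25.

≈ 1.25×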